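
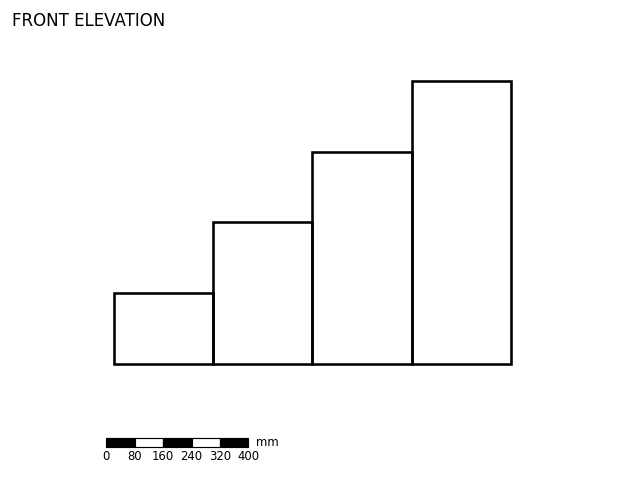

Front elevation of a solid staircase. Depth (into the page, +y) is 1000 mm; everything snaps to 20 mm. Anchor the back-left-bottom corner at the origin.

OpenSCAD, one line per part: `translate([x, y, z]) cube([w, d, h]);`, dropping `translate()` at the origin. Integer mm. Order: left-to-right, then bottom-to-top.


cube([280, 1000, 200]);
translate([280, 0, 0]) cube([280, 1000, 400]);
translate([560, 0, 0]) cube([280, 1000, 600]);
translate([840, 0, 0]) cube([280, 1000, 800]);


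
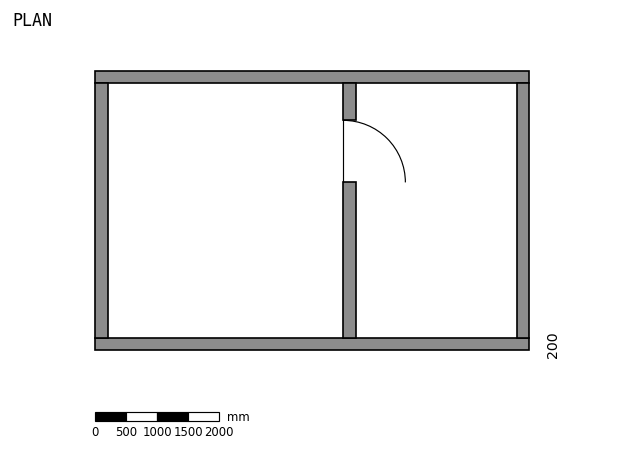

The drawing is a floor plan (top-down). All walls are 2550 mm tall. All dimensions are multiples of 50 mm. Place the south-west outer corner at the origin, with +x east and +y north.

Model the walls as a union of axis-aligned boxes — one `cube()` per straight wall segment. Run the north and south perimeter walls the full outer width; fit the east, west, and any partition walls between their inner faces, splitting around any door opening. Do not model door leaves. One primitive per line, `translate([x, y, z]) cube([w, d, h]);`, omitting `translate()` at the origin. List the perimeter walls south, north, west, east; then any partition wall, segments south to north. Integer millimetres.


cube([7000, 200, 2550]);
translate([0, 4300, 0]) cube([7000, 200, 2550]);
translate([0, 200, 0]) cube([200, 4100, 2550]);
translate([6800, 200, 0]) cube([200, 4100, 2550]);
translate([4000, 200, 0]) cube([200, 2500, 2550]);
translate([4000, 3700, 0]) cube([200, 600, 2550]);


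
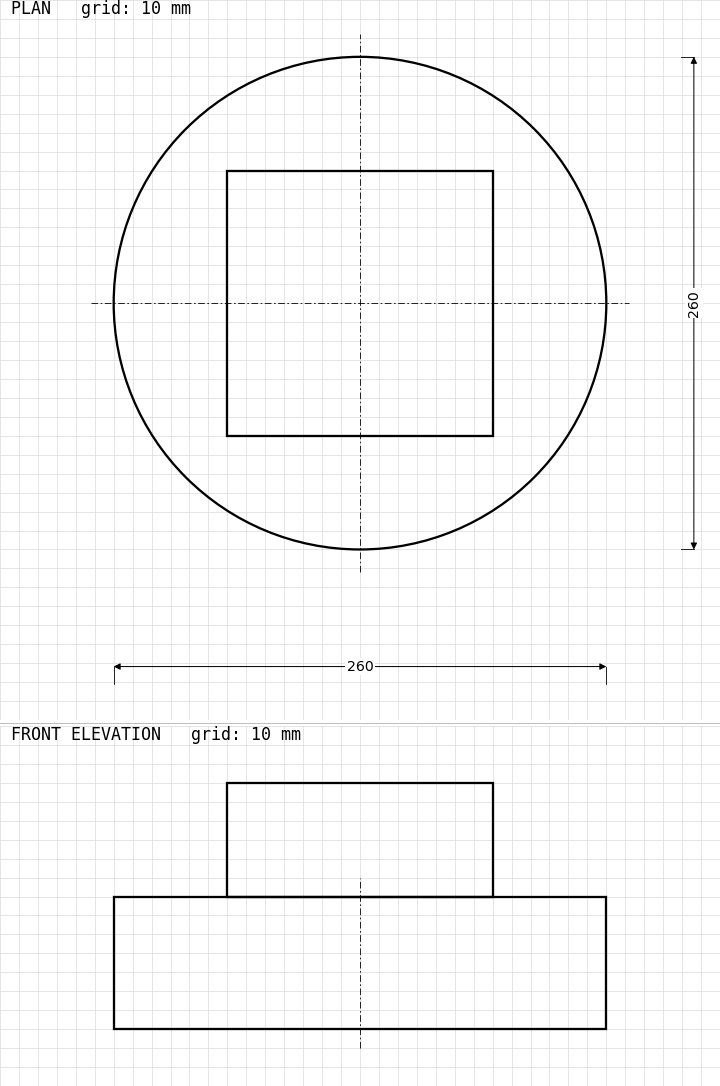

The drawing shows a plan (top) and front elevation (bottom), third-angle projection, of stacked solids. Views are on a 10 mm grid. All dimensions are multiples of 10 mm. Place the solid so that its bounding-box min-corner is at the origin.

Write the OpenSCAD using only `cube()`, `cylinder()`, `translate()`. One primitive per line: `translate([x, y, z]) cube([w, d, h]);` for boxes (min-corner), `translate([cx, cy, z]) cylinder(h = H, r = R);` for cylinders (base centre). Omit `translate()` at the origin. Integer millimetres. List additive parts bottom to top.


translate([130, 130, 0]) cylinder(h = 70, r = 130);
translate([60, 60, 70]) cube([140, 140, 60]);


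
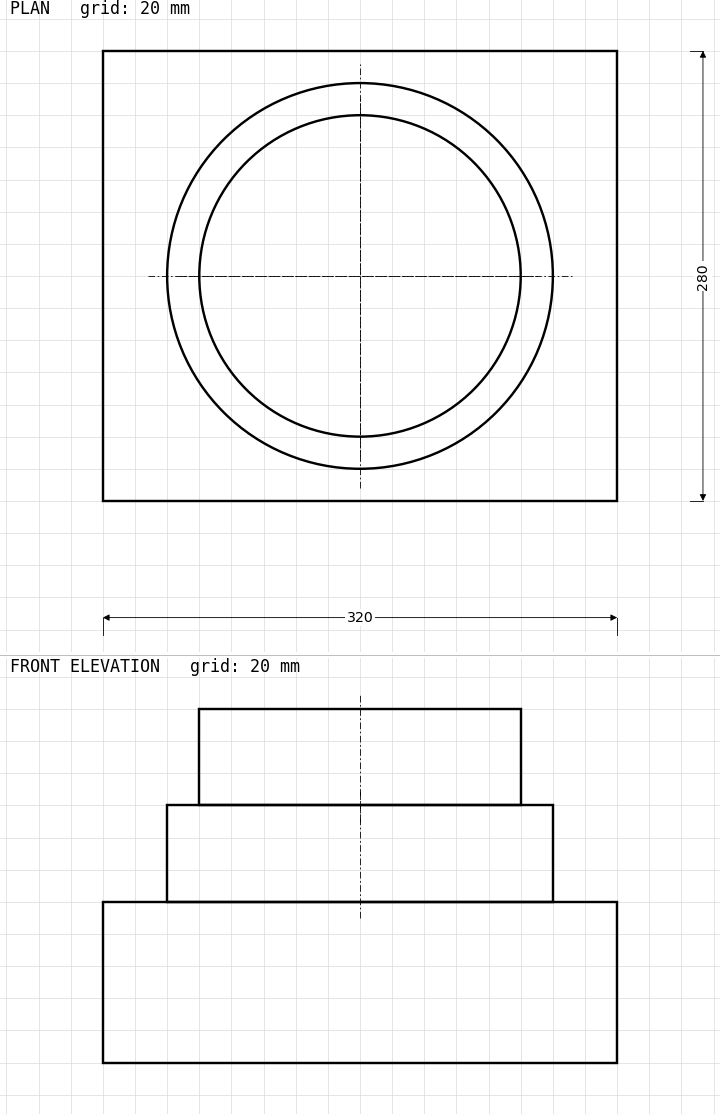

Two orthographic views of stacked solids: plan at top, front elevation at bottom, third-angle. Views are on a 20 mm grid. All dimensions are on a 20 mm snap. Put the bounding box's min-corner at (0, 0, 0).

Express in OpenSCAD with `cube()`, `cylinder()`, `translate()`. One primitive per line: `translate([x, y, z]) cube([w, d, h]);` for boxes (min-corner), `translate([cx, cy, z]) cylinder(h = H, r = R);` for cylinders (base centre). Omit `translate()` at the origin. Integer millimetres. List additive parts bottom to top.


cube([320, 280, 100]);
translate([160, 140, 100]) cylinder(h = 60, r = 120);
translate([160, 140, 160]) cylinder(h = 60, r = 100);


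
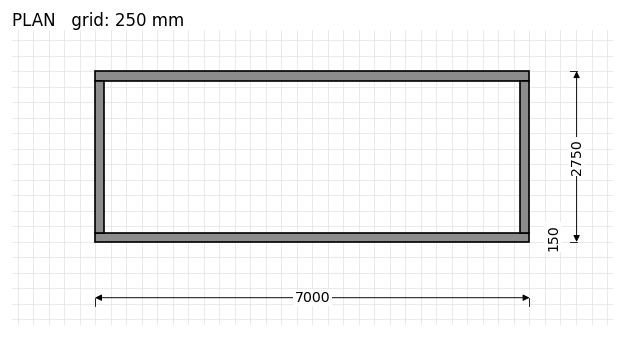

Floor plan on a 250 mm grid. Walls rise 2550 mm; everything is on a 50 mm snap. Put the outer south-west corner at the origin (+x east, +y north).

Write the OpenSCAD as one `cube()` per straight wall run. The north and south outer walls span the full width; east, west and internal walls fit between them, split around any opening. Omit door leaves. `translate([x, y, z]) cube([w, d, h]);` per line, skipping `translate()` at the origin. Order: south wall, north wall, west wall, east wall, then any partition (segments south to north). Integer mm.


cube([7000, 150, 2550]);
translate([0, 2600, 0]) cube([7000, 150, 2550]);
translate([0, 150, 0]) cube([150, 2450, 2550]);
translate([6850, 150, 0]) cube([150, 2450, 2550]);


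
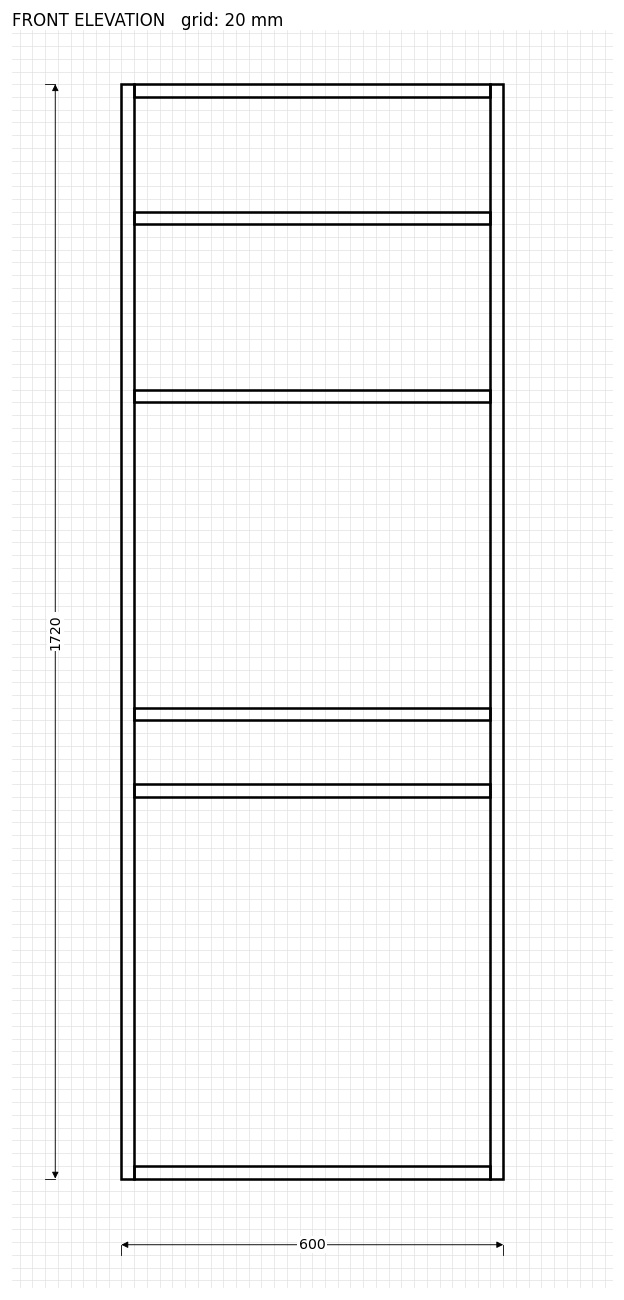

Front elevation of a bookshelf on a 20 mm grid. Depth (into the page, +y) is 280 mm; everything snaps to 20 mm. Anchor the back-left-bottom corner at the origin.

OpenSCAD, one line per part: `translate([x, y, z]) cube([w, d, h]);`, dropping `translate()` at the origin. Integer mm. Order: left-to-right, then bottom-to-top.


cube([20, 280, 1720]);
translate([20, 0, 0]) cube([560, 280, 20]);
translate([20, 0, 600]) cube([560, 280, 20]);
translate([20, 0, 720]) cube([560, 280, 20]);
translate([20, 0, 1220]) cube([560, 280, 20]);
translate([20, 0, 1500]) cube([560, 280, 20]);
translate([20, 0, 1700]) cube([560, 280, 20]);
translate([580, 0, 0]) cube([20, 280, 1720]);


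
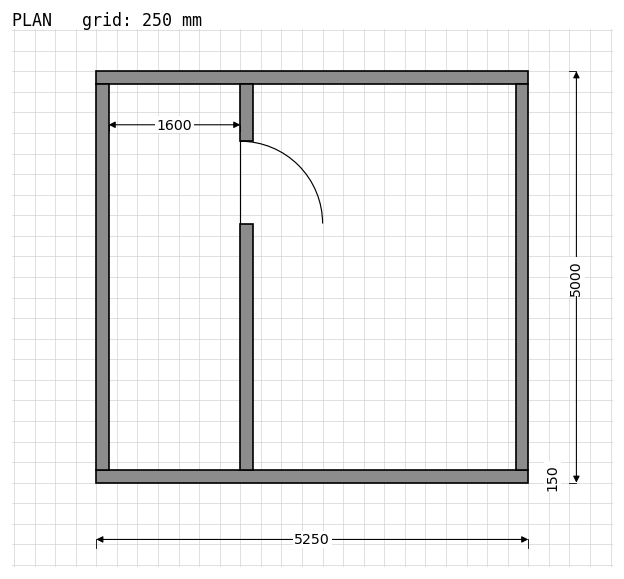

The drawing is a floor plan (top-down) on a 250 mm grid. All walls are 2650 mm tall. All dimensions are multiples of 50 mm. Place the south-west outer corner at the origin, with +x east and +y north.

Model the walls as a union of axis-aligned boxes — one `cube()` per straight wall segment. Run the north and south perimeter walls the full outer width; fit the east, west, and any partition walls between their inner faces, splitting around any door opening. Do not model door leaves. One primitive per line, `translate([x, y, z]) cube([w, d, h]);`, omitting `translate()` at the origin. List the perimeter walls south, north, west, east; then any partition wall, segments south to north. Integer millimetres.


cube([5250, 150, 2650]);
translate([0, 4850, 0]) cube([5250, 150, 2650]);
translate([0, 150, 0]) cube([150, 4700, 2650]);
translate([5100, 150, 0]) cube([150, 4700, 2650]);
translate([1750, 150, 0]) cube([150, 3000, 2650]);
translate([1750, 4150, 0]) cube([150, 700, 2650]);


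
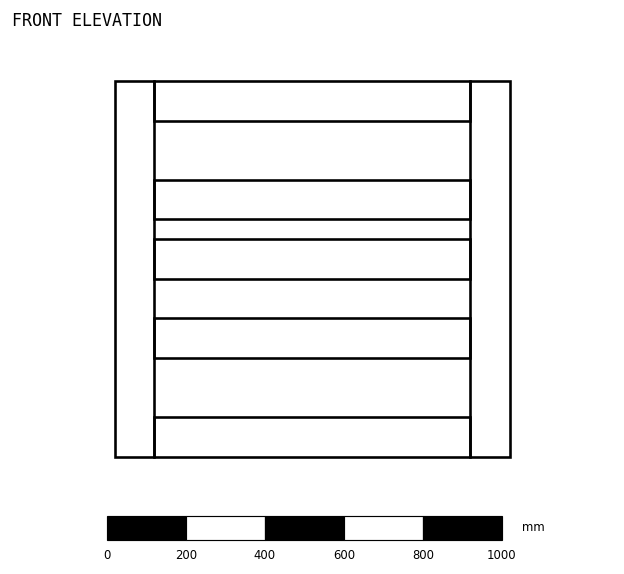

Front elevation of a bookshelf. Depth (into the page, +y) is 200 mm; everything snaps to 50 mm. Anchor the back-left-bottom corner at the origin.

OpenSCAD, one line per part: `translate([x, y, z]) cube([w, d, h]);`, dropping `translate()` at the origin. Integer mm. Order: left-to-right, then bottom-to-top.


cube([100, 200, 950]);
translate([100, 0, 0]) cube([800, 200, 100]);
translate([100, 0, 250]) cube([800, 200, 100]);
translate([100, 0, 450]) cube([800, 200, 100]);
translate([100, 0, 600]) cube([800, 200, 100]);
translate([100, 0, 850]) cube([800, 200, 100]);
translate([900, 0, 0]) cube([100, 200, 950]);


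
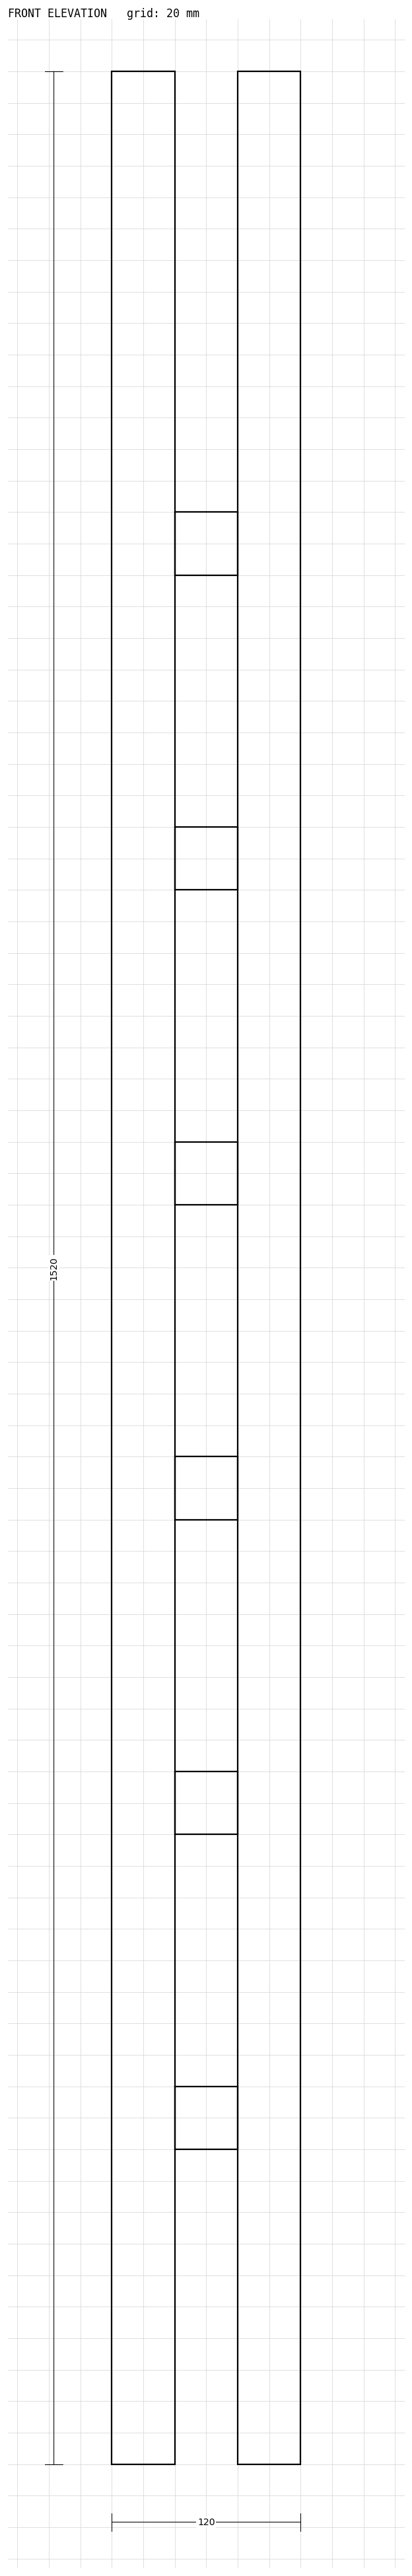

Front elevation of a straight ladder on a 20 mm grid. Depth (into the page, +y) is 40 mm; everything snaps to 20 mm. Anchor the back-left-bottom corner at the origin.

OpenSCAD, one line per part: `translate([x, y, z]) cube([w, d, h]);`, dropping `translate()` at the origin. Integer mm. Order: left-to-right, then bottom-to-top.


cube([40, 40, 1520]);
translate([40, 0, 200]) cube([40, 40, 40]);
translate([40, 0, 400]) cube([40, 40, 40]);
translate([40, 0, 600]) cube([40, 40, 40]);
translate([40, 0, 800]) cube([40, 40, 40]);
translate([40, 0, 1000]) cube([40, 40, 40]);
translate([40, 0, 1200]) cube([40, 40, 40]);
translate([80, 0, 0]) cube([40, 40, 1520]);


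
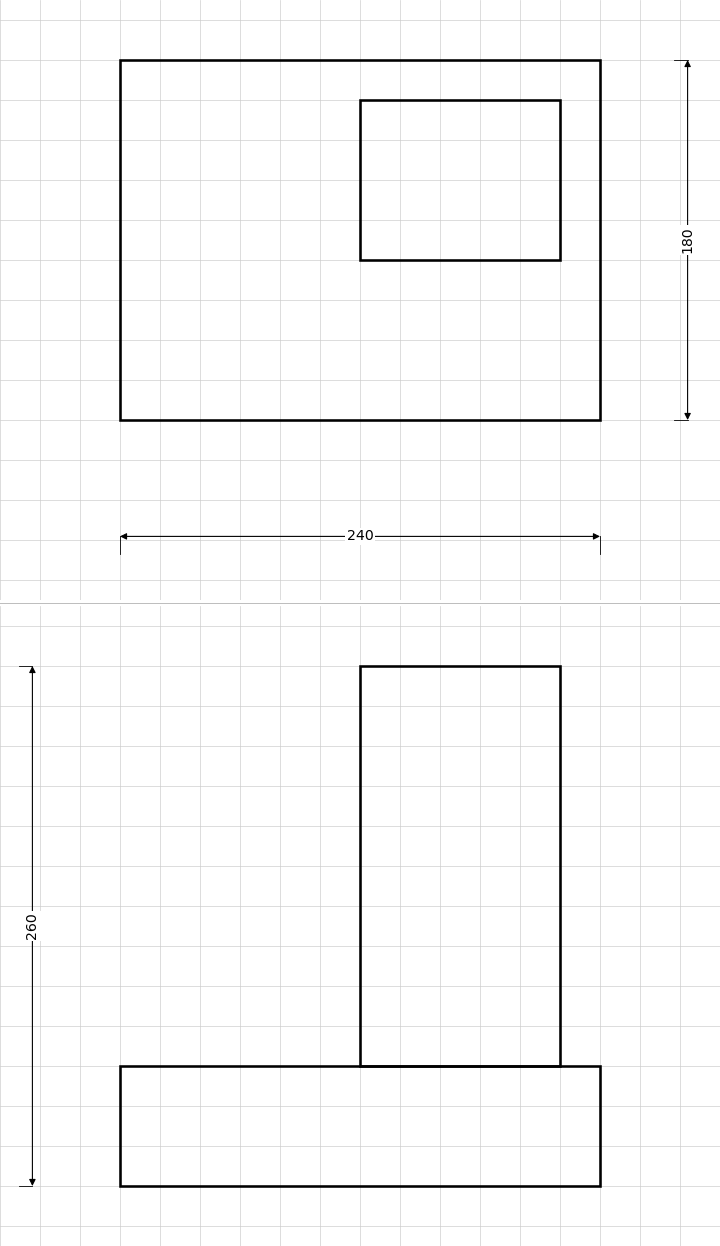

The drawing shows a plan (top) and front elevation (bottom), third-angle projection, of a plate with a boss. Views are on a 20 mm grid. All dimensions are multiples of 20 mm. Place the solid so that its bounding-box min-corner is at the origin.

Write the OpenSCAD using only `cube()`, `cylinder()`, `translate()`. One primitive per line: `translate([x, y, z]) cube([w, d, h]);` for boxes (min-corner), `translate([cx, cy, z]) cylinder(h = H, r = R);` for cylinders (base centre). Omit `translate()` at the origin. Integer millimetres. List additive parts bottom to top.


cube([240, 180, 60]);
translate([120, 80, 60]) cube([100, 80, 200]);


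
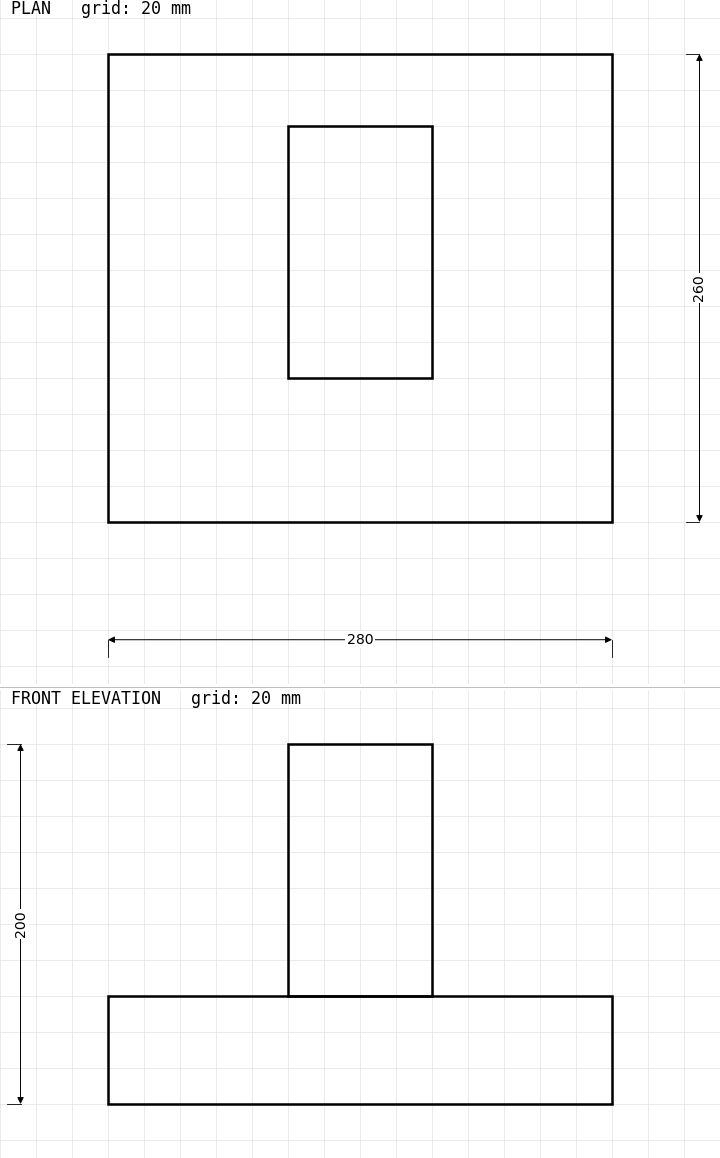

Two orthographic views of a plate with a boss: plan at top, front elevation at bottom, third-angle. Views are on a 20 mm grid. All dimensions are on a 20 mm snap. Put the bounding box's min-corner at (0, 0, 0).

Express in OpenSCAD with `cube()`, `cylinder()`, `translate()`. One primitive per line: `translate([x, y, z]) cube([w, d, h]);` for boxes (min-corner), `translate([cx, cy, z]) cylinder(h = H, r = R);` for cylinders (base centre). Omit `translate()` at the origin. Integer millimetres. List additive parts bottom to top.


cube([280, 260, 60]);
translate([100, 80, 60]) cube([80, 140, 140]);


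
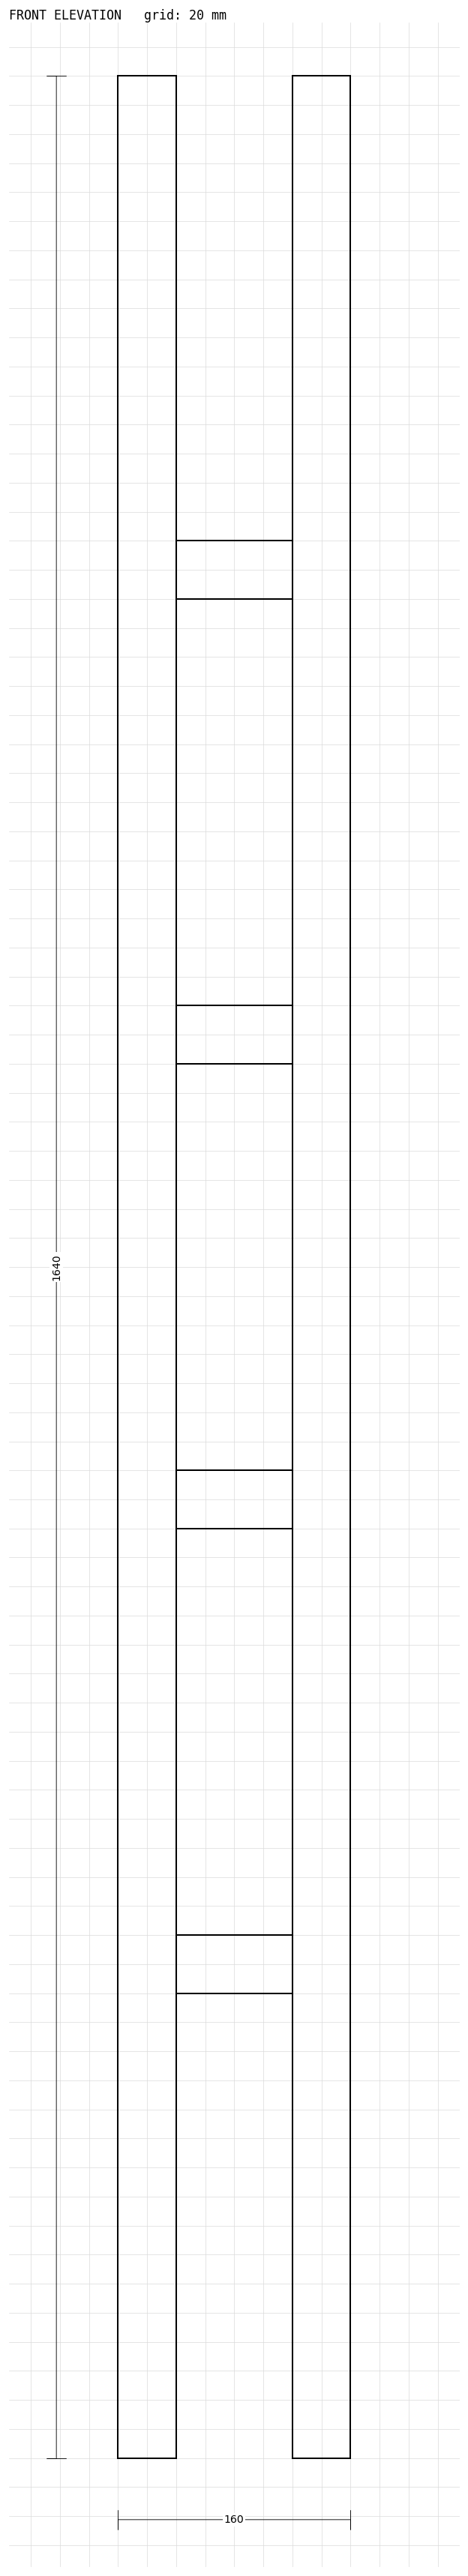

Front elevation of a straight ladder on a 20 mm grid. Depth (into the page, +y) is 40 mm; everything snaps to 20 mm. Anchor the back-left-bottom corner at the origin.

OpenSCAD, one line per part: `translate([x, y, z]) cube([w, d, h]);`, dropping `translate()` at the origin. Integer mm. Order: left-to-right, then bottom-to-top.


cube([40, 40, 1640]);
translate([40, 0, 320]) cube([80, 40, 40]);
translate([40, 0, 640]) cube([80, 40, 40]);
translate([40, 0, 960]) cube([80, 40, 40]);
translate([40, 0, 1280]) cube([80, 40, 40]);
translate([120, 0, 0]) cube([40, 40, 1640]);


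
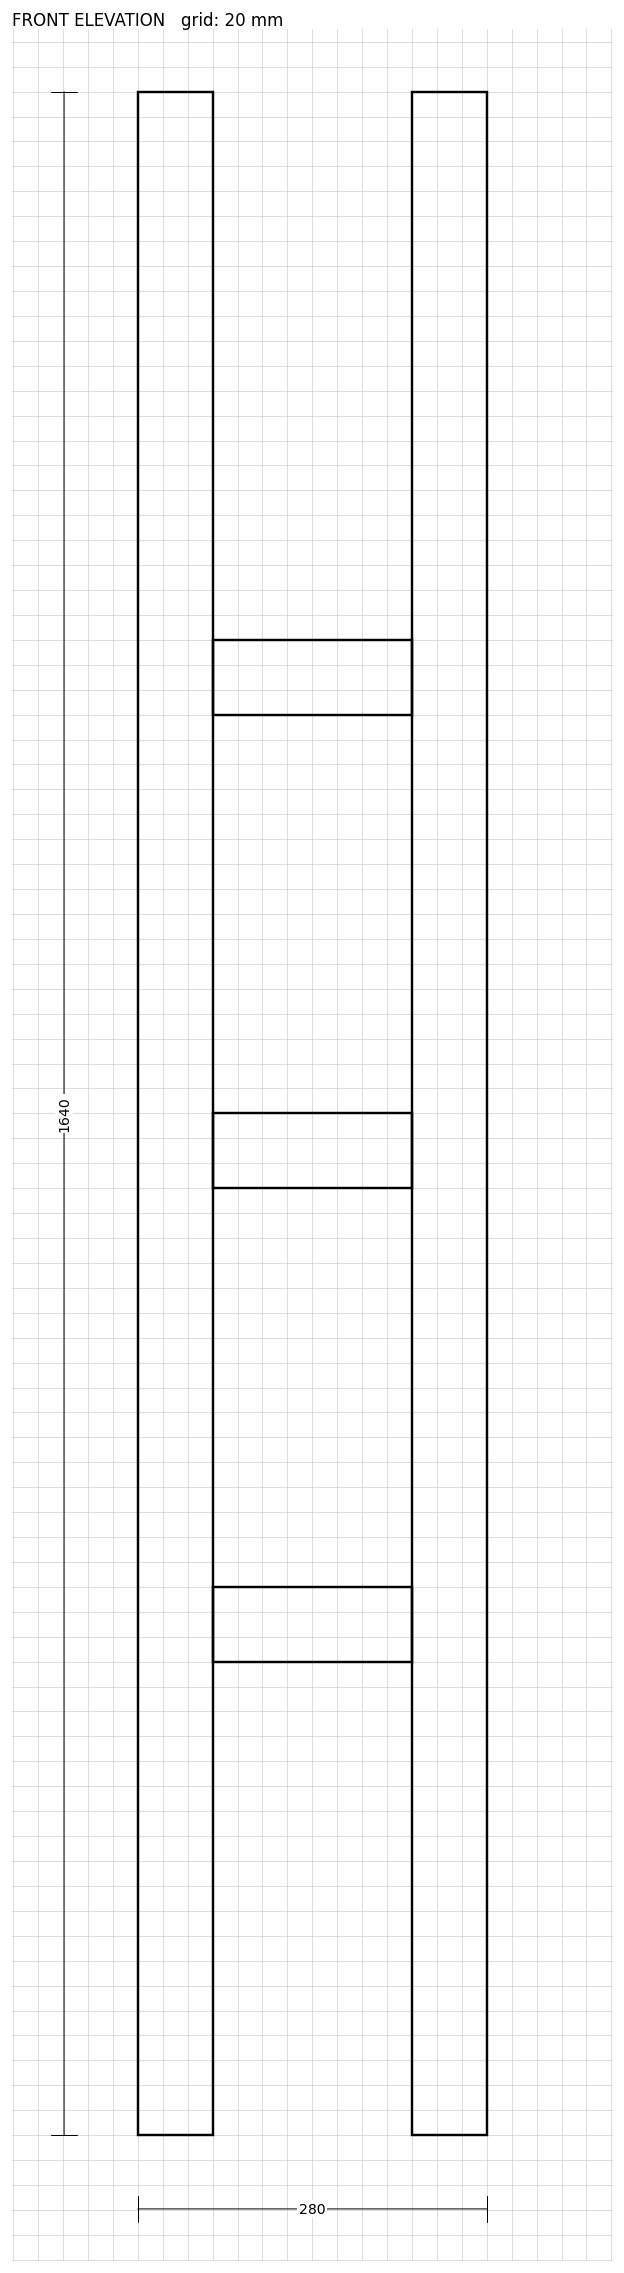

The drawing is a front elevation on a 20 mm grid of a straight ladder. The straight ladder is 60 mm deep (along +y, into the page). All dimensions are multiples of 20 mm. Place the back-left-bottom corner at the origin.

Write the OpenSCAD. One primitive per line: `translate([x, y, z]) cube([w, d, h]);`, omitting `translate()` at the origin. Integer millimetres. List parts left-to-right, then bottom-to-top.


cube([60, 60, 1640]);
translate([60, 0, 380]) cube([160, 60, 60]);
translate([60, 0, 760]) cube([160, 60, 60]);
translate([60, 0, 1140]) cube([160, 60, 60]);
translate([220, 0, 0]) cube([60, 60, 1640]);


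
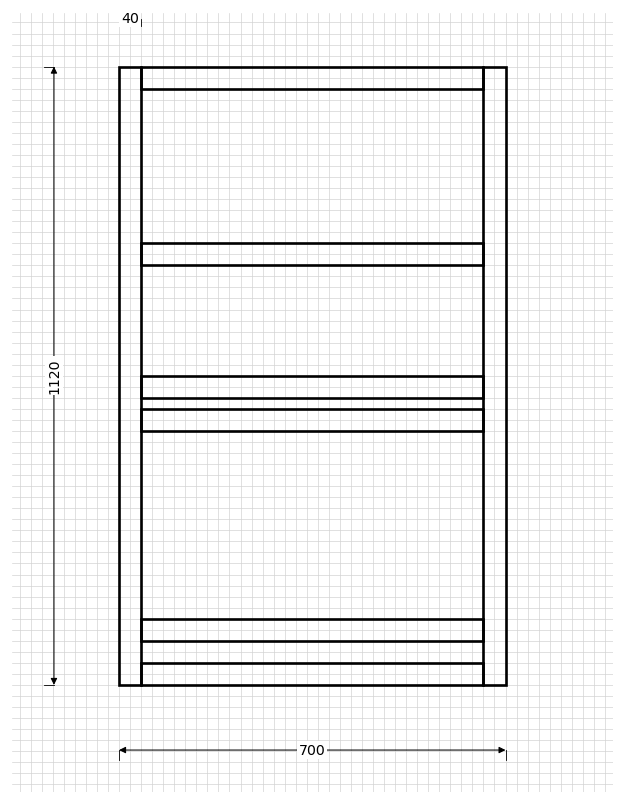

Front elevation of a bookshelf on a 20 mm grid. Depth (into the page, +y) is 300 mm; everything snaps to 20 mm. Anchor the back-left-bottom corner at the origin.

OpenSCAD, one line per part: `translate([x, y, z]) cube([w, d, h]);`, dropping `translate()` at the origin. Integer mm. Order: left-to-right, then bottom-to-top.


cube([40, 300, 1120]);
translate([40, 0, 0]) cube([620, 300, 40]);
translate([40, 0, 80]) cube([620, 300, 40]);
translate([40, 0, 460]) cube([620, 300, 40]);
translate([40, 0, 520]) cube([620, 300, 40]);
translate([40, 0, 760]) cube([620, 300, 40]);
translate([40, 0, 1080]) cube([620, 300, 40]);
translate([660, 0, 0]) cube([40, 300, 1120]);


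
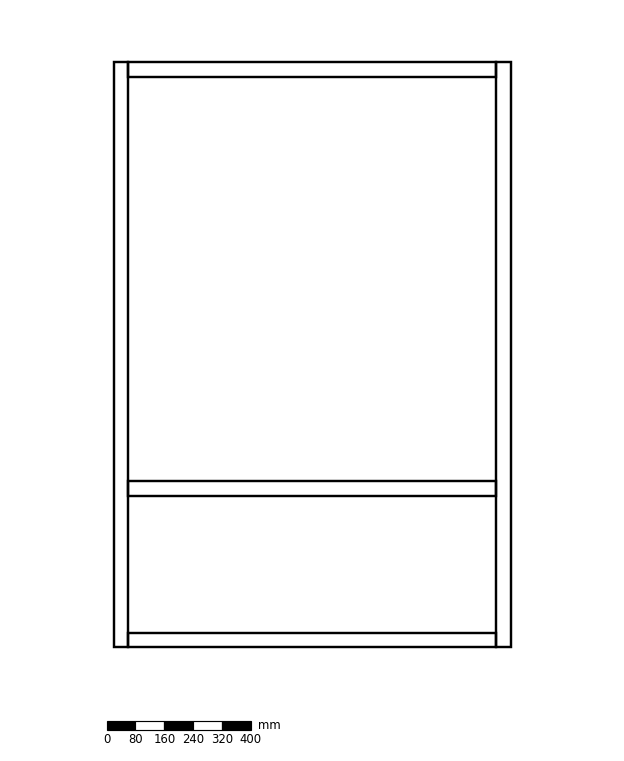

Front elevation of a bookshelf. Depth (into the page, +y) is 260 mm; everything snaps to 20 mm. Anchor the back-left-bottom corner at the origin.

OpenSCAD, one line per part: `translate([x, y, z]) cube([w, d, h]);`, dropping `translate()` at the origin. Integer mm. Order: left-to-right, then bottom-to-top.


cube([40, 260, 1620]);
translate([40, 0, 0]) cube([1020, 260, 40]);
translate([40, 0, 420]) cube([1020, 260, 40]);
translate([40, 0, 1580]) cube([1020, 260, 40]);
translate([1060, 0, 0]) cube([40, 260, 1620]);


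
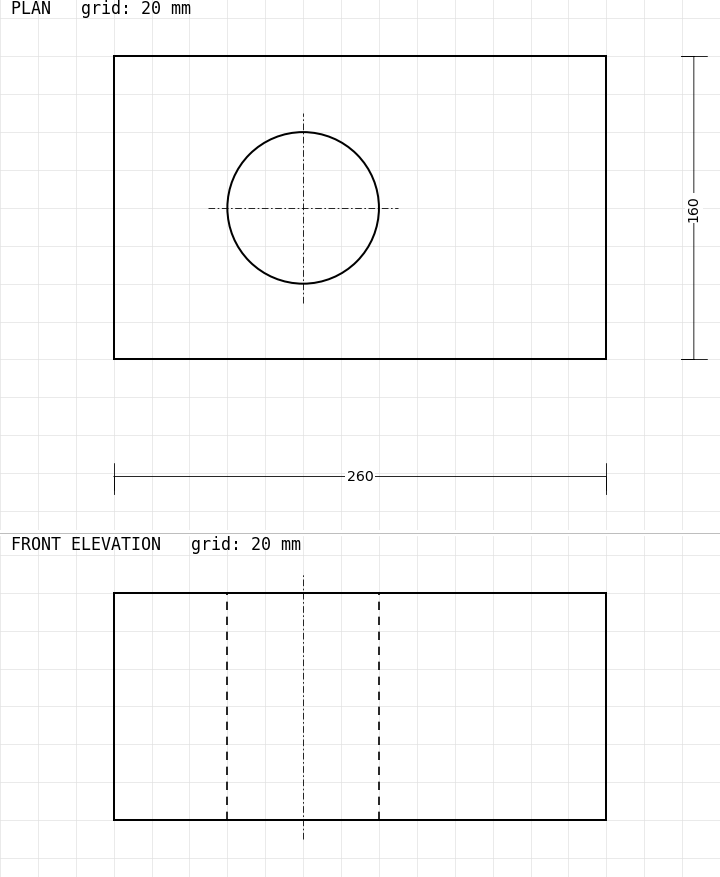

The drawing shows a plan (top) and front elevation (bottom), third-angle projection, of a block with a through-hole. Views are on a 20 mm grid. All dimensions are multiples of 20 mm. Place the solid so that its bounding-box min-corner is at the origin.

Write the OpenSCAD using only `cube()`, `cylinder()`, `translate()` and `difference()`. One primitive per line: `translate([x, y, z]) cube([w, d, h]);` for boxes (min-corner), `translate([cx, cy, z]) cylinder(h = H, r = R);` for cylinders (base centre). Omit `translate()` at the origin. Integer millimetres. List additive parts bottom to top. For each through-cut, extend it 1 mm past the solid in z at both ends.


difference() {
  cube([260, 160, 120]);
  translate([100, 80, -1]) cylinder(h = 122, r = 40);
}


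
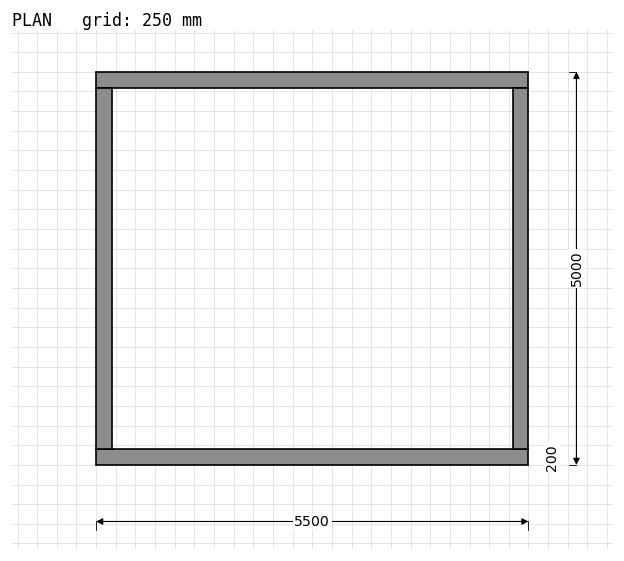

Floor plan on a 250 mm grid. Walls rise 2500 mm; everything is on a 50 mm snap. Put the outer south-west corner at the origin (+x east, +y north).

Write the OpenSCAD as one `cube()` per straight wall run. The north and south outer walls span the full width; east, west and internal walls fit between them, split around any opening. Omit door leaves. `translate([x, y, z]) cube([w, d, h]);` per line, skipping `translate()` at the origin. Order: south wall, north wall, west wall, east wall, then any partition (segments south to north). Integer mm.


cube([5500, 200, 2500]);
translate([0, 4800, 0]) cube([5500, 200, 2500]);
translate([0, 200, 0]) cube([200, 4600, 2500]);
translate([5300, 200, 0]) cube([200, 4600, 2500]);


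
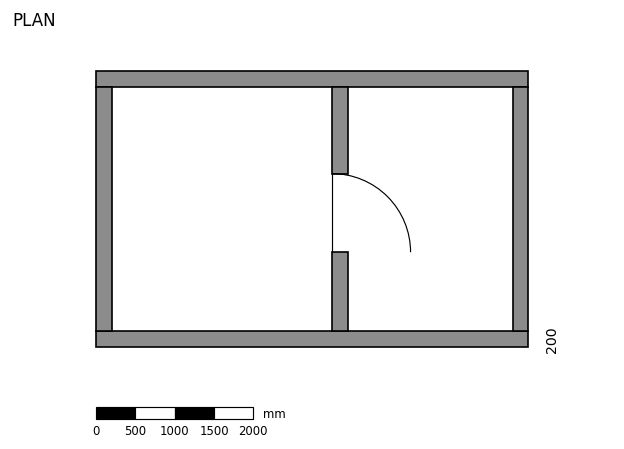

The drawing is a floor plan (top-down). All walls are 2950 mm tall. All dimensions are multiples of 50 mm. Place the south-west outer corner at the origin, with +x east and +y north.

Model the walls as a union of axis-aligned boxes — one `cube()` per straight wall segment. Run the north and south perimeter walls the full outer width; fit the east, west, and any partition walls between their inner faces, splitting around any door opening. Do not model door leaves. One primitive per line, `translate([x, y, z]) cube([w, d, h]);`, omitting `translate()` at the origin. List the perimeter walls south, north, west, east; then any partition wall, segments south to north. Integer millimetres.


cube([5500, 200, 2950]);
translate([0, 3300, 0]) cube([5500, 200, 2950]);
translate([0, 200, 0]) cube([200, 3100, 2950]);
translate([5300, 200, 0]) cube([200, 3100, 2950]);
translate([3000, 200, 0]) cube([200, 1000, 2950]);
translate([3000, 2200, 0]) cube([200, 1100, 2950]);


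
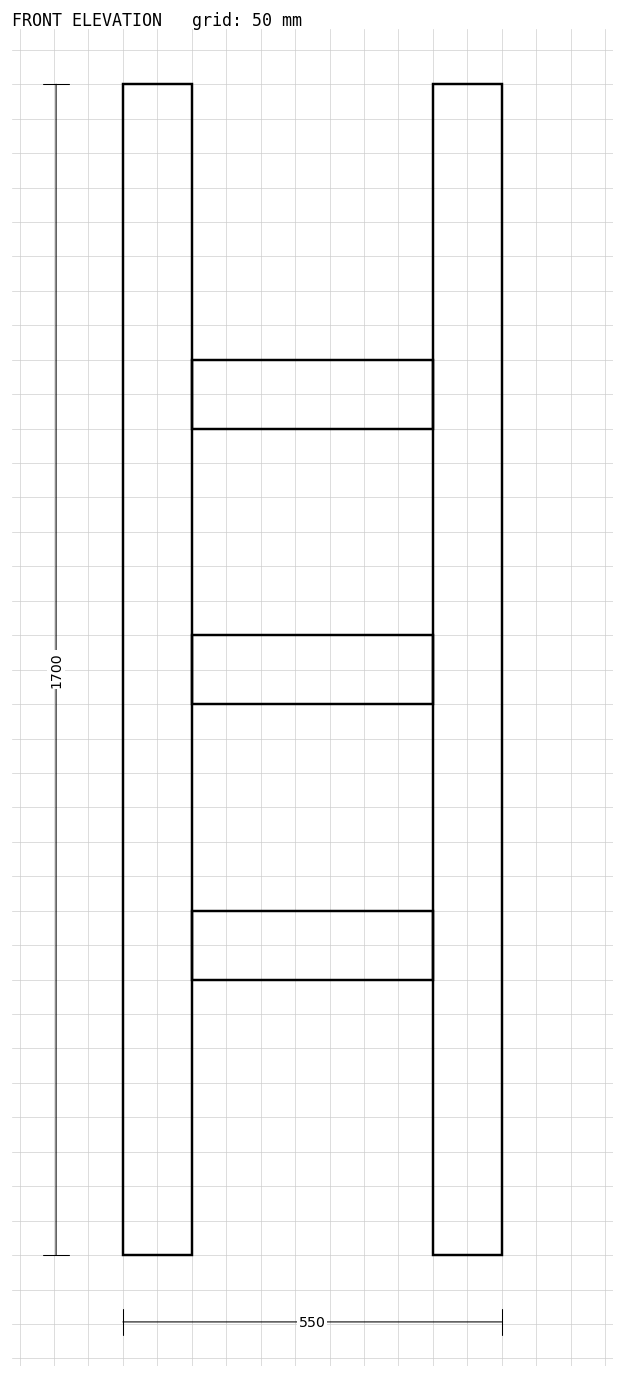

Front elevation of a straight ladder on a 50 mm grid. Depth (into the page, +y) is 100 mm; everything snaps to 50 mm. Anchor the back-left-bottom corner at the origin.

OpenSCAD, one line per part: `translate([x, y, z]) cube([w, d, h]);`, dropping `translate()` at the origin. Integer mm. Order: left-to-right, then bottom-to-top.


cube([100, 100, 1700]);
translate([100, 0, 400]) cube([350, 100, 100]);
translate([100, 0, 800]) cube([350, 100, 100]);
translate([100, 0, 1200]) cube([350, 100, 100]);
translate([450, 0, 0]) cube([100, 100, 1700]);


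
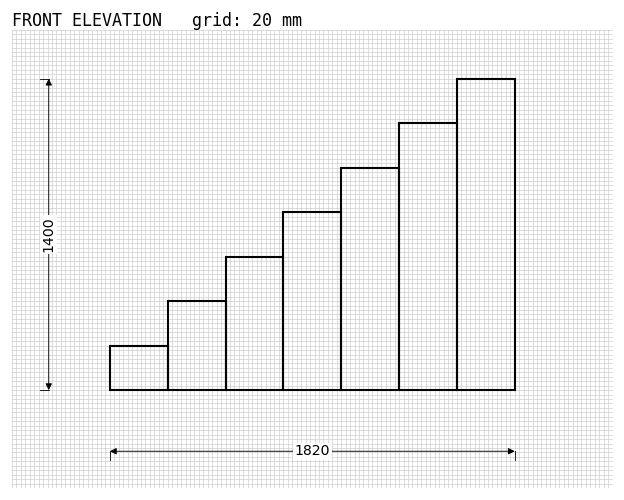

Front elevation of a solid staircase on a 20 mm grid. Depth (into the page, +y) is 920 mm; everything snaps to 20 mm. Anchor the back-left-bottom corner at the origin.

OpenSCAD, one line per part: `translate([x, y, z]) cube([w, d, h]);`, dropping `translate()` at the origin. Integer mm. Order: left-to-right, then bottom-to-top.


cube([260, 920, 200]);
translate([260, 0, 0]) cube([260, 920, 400]);
translate([520, 0, 0]) cube([260, 920, 600]);
translate([780, 0, 0]) cube([260, 920, 800]);
translate([1040, 0, 0]) cube([260, 920, 1000]);
translate([1300, 0, 0]) cube([260, 920, 1200]);
translate([1560, 0, 0]) cube([260, 920, 1400]);


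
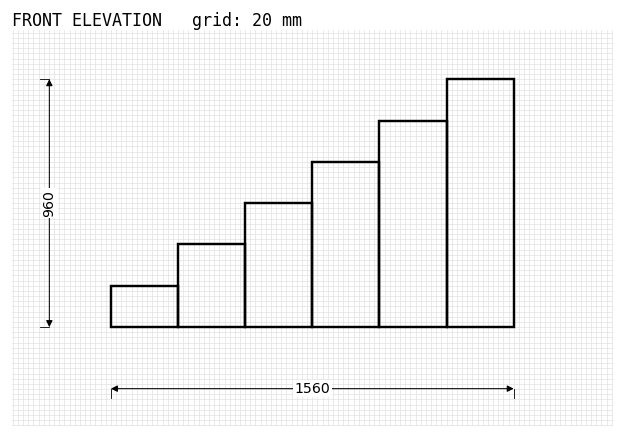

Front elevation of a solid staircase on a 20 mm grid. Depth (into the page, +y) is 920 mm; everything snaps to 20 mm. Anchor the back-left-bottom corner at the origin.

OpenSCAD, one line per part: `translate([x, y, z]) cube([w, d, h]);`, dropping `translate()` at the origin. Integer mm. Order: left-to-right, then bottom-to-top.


cube([260, 920, 160]);
translate([260, 0, 0]) cube([260, 920, 320]);
translate([520, 0, 0]) cube([260, 920, 480]);
translate([780, 0, 0]) cube([260, 920, 640]);
translate([1040, 0, 0]) cube([260, 920, 800]);
translate([1300, 0, 0]) cube([260, 920, 960]);


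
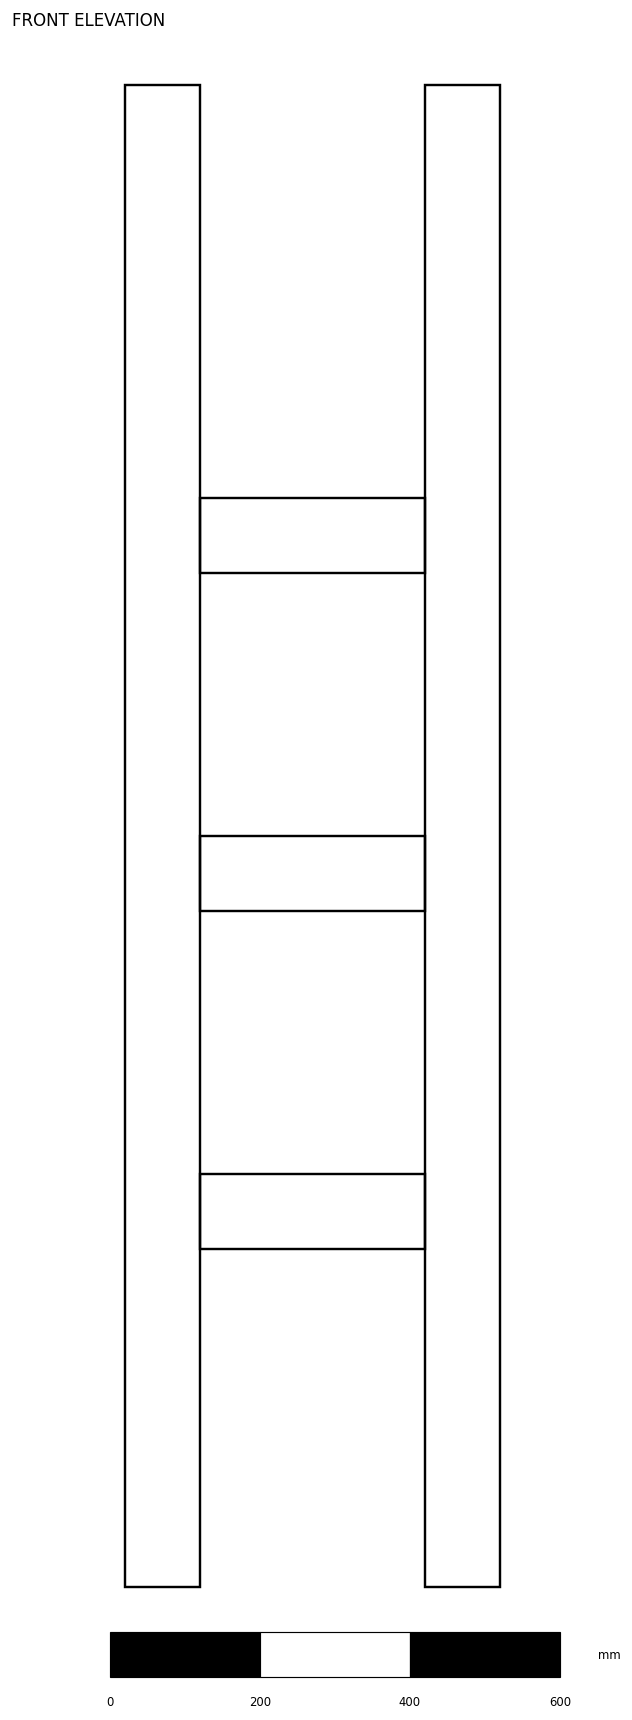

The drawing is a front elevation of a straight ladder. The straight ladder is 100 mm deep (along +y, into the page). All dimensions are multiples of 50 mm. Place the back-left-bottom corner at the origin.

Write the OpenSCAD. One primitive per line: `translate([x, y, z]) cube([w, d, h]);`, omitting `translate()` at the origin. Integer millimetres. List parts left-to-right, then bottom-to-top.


cube([100, 100, 2000]);
translate([100, 0, 450]) cube([300, 100, 100]);
translate([100, 0, 900]) cube([300, 100, 100]);
translate([100, 0, 1350]) cube([300, 100, 100]);
translate([400, 0, 0]) cube([100, 100, 2000]);


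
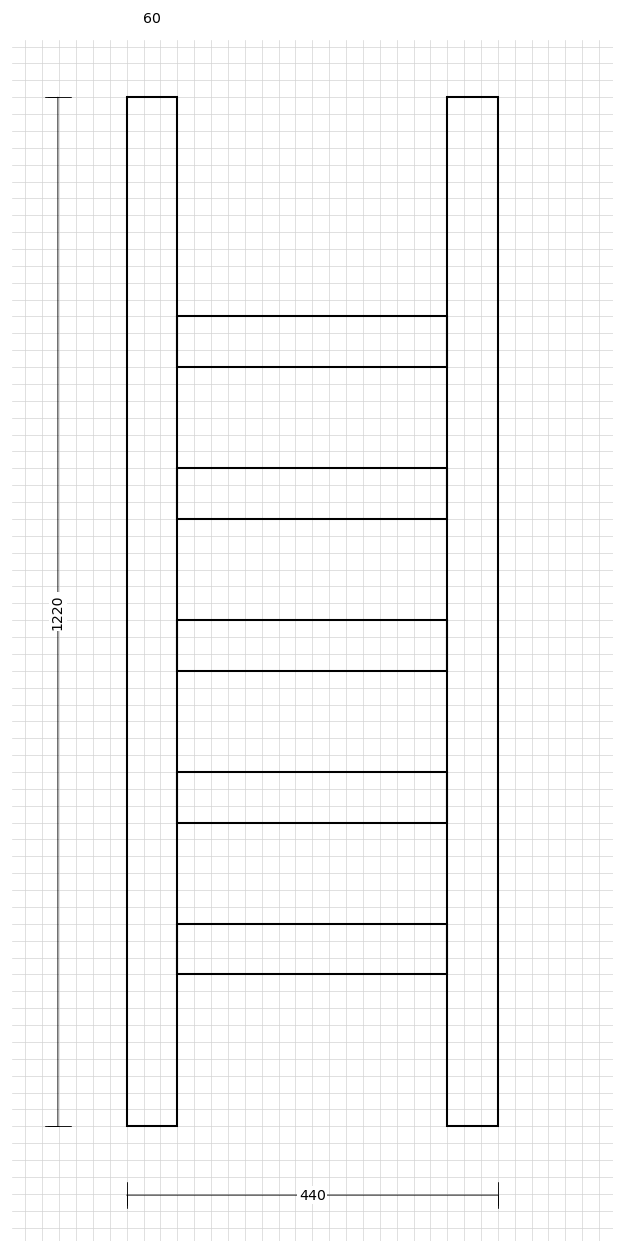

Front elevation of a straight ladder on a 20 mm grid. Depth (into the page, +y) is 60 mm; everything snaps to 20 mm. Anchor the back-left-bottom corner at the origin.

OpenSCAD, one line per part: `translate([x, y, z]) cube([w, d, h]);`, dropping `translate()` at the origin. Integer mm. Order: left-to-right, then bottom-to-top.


cube([60, 60, 1220]);
translate([60, 0, 180]) cube([320, 60, 60]);
translate([60, 0, 360]) cube([320, 60, 60]);
translate([60, 0, 540]) cube([320, 60, 60]);
translate([60, 0, 720]) cube([320, 60, 60]);
translate([60, 0, 900]) cube([320, 60, 60]);
translate([380, 0, 0]) cube([60, 60, 1220]);


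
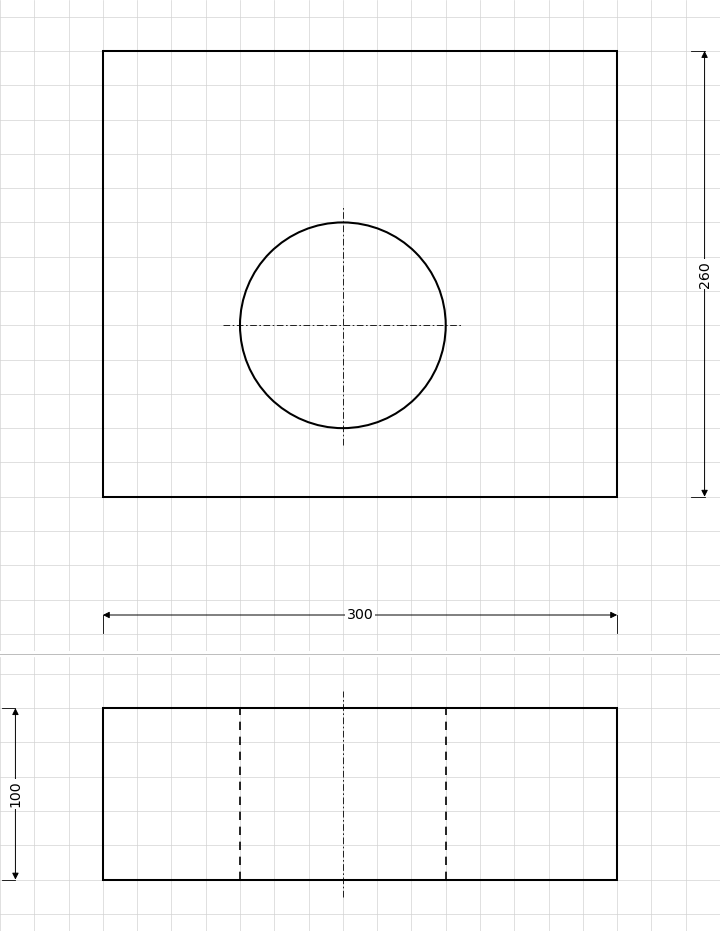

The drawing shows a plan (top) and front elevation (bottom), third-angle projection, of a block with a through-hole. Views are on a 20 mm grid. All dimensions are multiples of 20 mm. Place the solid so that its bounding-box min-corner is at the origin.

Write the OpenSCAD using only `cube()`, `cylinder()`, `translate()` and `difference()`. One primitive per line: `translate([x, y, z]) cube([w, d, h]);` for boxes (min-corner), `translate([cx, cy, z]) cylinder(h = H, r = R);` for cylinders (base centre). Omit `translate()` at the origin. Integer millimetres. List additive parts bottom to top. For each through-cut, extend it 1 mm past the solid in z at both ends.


difference() {
  cube([300, 260, 100]);
  translate([140, 100, -1]) cylinder(h = 102, r = 60);
}


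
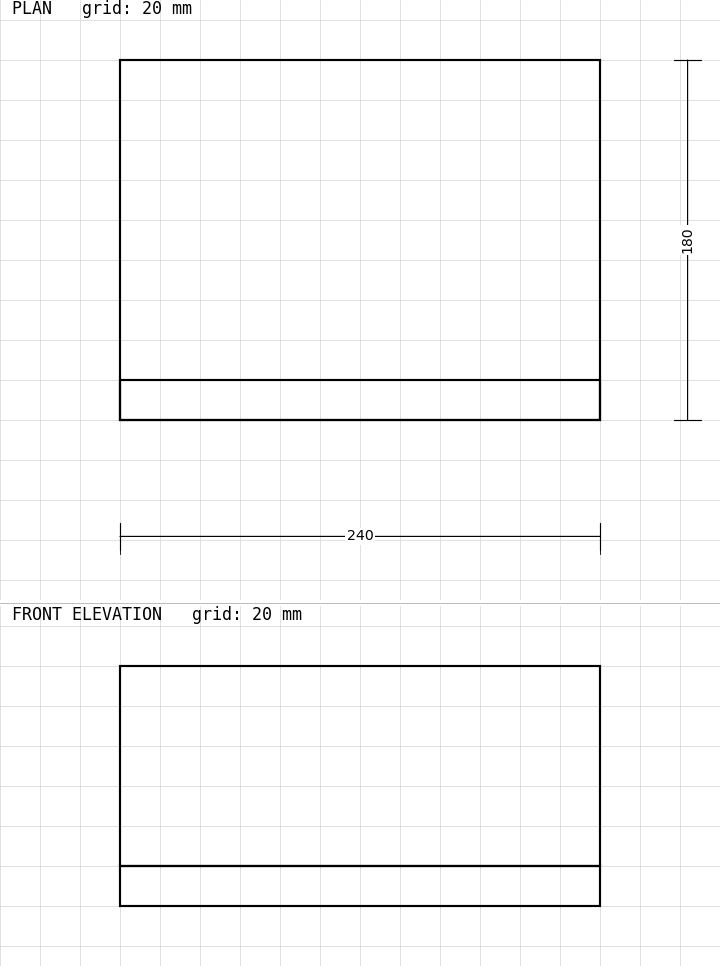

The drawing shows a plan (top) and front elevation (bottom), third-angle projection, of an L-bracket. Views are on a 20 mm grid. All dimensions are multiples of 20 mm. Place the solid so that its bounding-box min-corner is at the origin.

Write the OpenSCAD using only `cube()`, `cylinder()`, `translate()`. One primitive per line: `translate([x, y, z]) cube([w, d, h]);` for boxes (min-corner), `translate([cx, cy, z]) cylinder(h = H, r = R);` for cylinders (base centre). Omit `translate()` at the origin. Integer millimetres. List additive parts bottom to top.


cube([240, 180, 20]);
translate([0, 0, 20]) cube([240, 20, 100]);


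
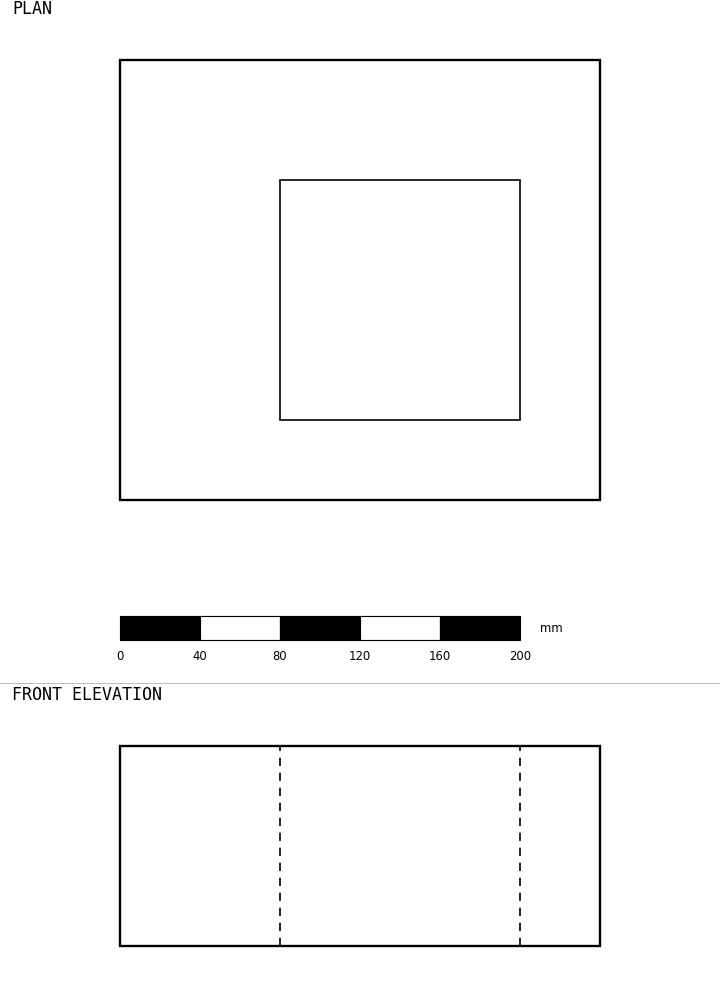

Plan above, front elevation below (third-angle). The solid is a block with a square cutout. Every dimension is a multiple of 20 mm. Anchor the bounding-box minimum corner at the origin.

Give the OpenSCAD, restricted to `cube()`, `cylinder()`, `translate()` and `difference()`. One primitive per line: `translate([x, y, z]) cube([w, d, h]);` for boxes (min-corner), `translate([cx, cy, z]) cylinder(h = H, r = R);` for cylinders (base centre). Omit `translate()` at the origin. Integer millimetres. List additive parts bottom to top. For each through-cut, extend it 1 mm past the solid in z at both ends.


difference() {
  cube([240, 220, 100]);
  translate([80, 40, -1]) cube([120, 120, 102]);
}


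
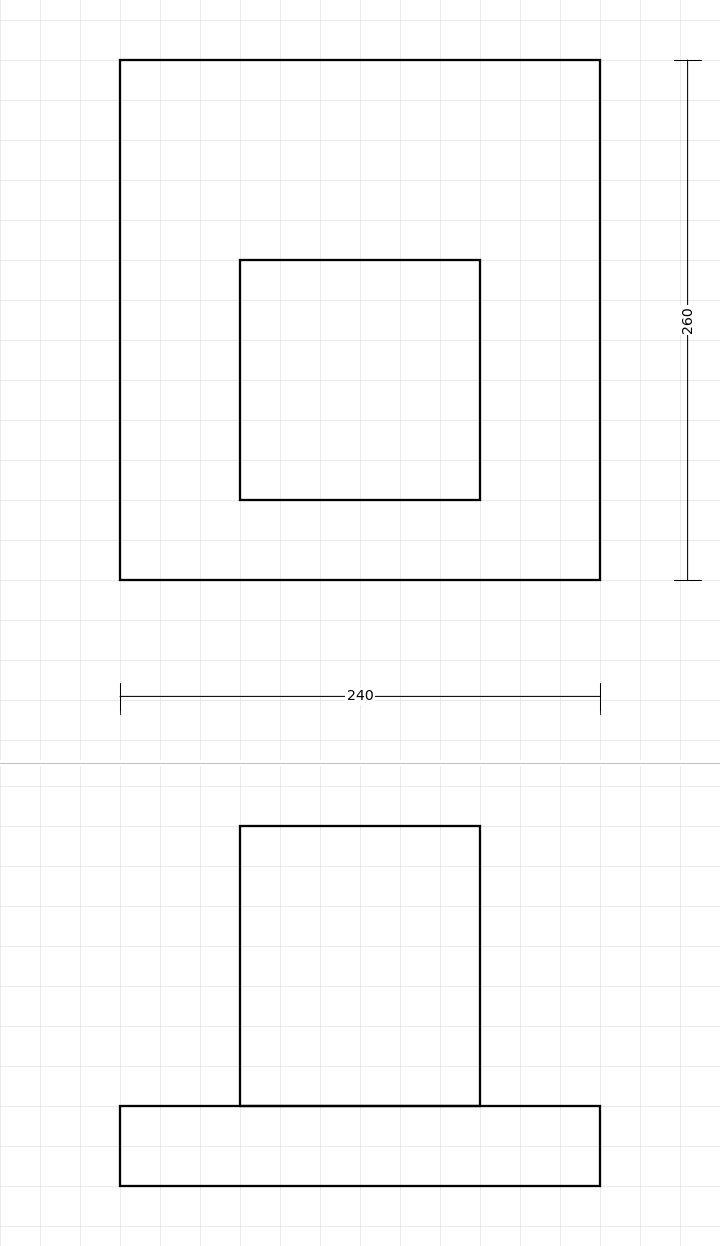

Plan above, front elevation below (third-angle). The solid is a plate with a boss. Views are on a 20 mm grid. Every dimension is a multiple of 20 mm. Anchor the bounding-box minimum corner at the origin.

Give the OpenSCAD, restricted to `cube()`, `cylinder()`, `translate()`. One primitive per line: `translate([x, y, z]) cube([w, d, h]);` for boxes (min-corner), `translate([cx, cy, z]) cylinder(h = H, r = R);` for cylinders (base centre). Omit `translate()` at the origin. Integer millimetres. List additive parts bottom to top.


cube([240, 260, 40]);
translate([60, 40, 40]) cube([120, 120, 140]);


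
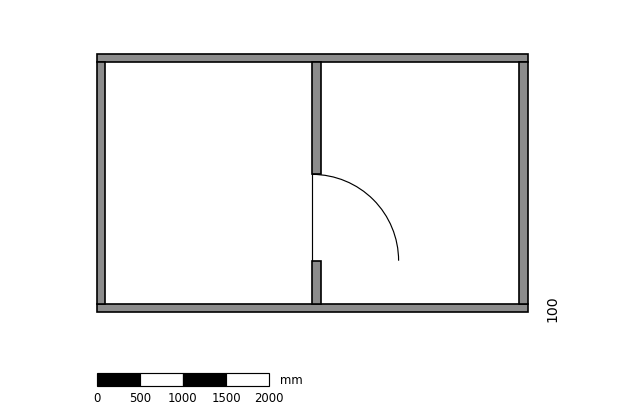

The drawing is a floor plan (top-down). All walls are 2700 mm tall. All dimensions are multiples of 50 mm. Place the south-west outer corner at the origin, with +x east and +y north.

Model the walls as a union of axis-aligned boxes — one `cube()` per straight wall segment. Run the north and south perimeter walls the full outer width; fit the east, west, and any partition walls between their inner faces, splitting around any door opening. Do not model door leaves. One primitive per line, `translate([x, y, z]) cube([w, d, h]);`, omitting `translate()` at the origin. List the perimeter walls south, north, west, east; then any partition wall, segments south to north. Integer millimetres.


cube([5000, 100, 2700]);
translate([0, 2900, 0]) cube([5000, 100, 2700]);
translate([0, 100, 0]) cube([100, 2800, 2700]);
translate([4900, 100, 0]) cube([100, 2800, 2700]);
translate([2500, 100, 0]) cube([100, 500, 2700]);
translate([2500, 1600, 0]) cube([100, 1300, 2700]);


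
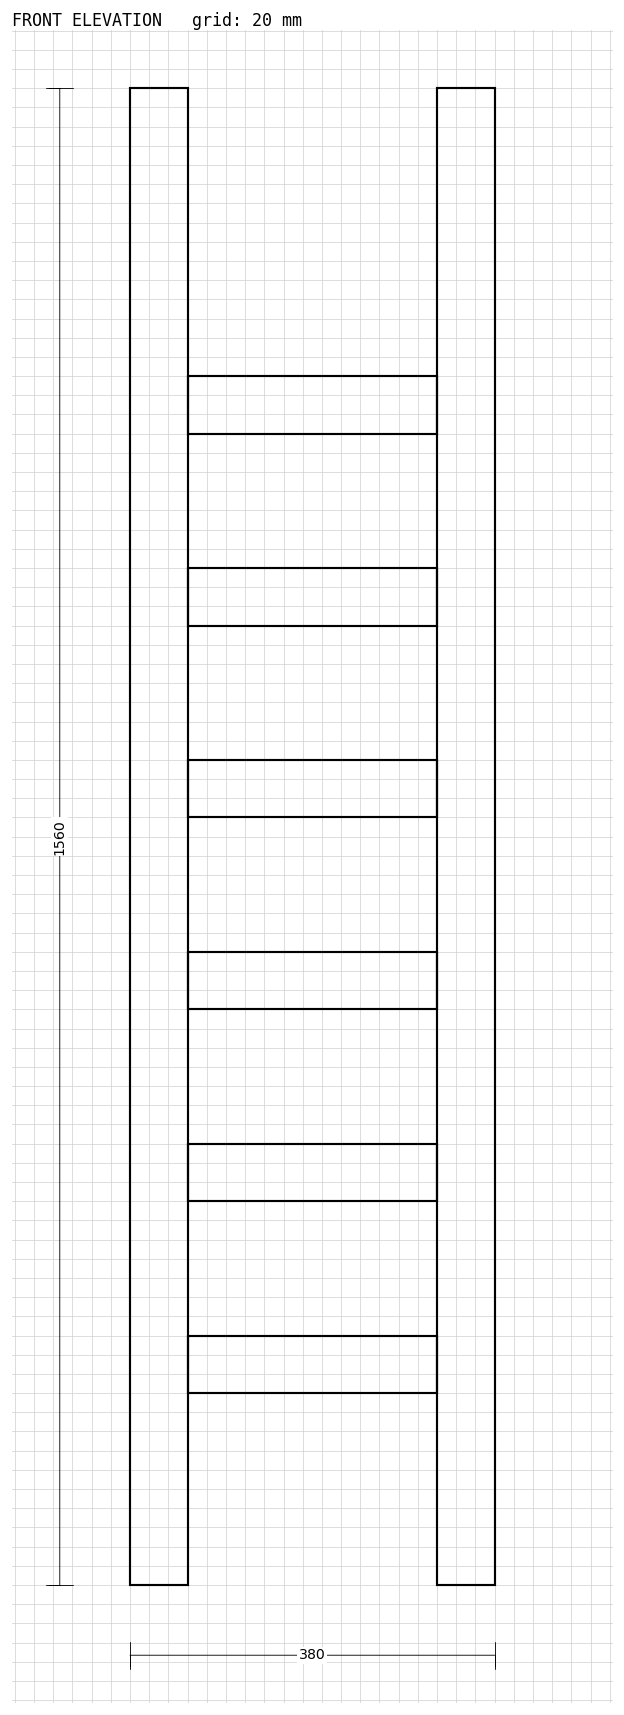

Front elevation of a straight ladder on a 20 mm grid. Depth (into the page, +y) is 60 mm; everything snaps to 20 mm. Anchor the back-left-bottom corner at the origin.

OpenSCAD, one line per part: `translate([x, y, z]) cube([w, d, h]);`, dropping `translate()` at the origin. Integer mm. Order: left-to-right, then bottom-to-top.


cube([60, 60, 1560]);
translate([60, 0, 200]) cube([260, 60, 60]);
translate([60, 0, 400]) cube([260, 60, 60]);
translate([60, 0, 600]) cube([260, 60, 60]);
translate([60, 0, 800]) cube([260, 60, 60]);
translate([60, 0, 1000]) cube([260, 60, 60]);
translate([60, 0, 1200]) cube([260, 60, 60]);
translate([320, 0, 0]) cube([60, 60, 1560]);


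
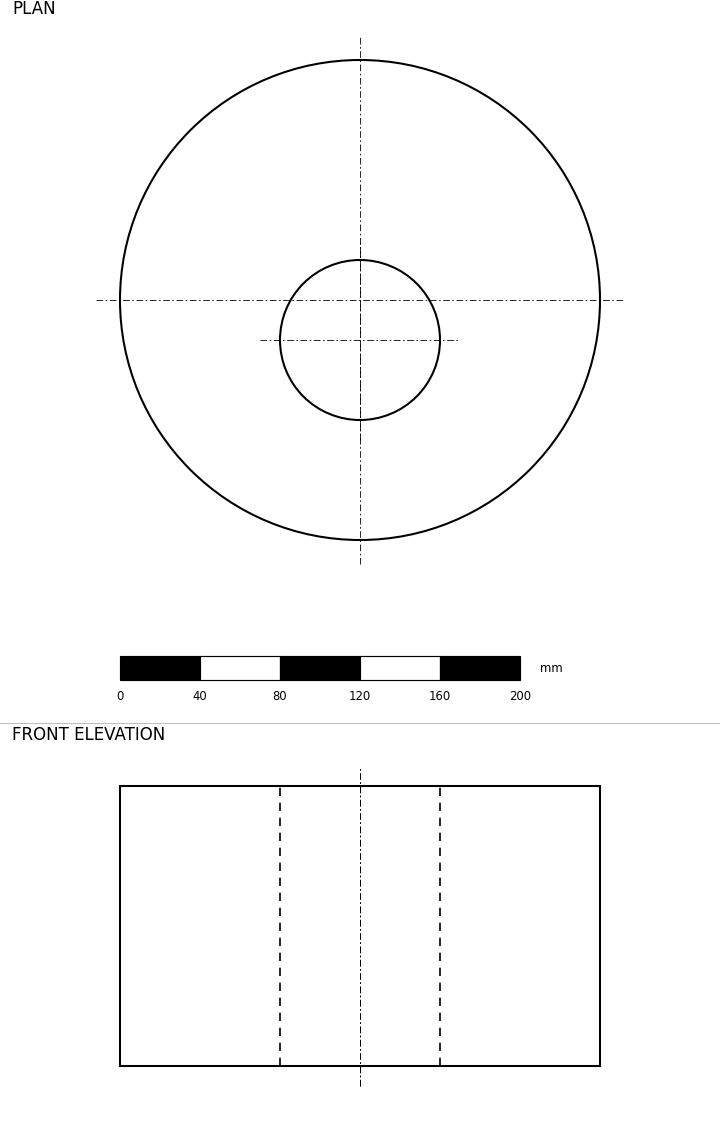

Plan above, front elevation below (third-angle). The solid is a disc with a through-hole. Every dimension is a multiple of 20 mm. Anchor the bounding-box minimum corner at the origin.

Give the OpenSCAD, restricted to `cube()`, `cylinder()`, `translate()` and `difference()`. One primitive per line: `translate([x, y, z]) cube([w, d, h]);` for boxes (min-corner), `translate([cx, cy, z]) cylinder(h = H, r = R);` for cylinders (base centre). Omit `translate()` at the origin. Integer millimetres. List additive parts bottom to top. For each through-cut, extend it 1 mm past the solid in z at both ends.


difference() {
  translate([120, 120, 0]) cylinder(h = 140, r = 120);
  translate([120, 100, -1]) cylinder(h = 142, r = 40);
}


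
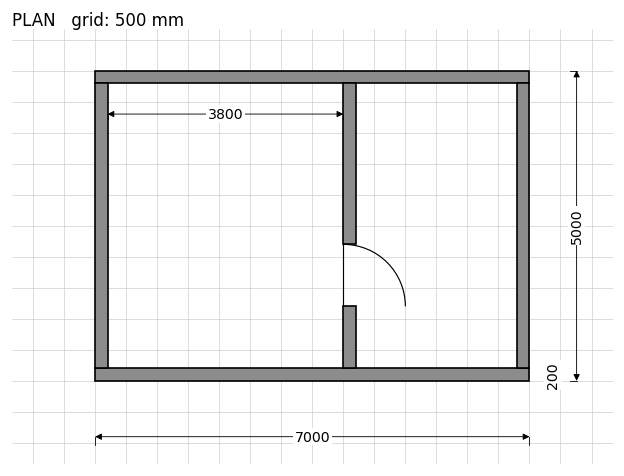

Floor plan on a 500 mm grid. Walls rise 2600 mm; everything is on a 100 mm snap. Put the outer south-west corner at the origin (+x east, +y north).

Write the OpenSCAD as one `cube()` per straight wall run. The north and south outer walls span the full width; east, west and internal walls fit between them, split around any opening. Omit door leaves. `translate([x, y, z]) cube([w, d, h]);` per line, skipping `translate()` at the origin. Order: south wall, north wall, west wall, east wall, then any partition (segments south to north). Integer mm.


cube([7000, 200, 2600]);
translate([0, 4800, 0]) cube([7000, 200, 2600]);
translate([0, 200, 0]) cube([200, 4600, 2600]);
translate([6800, 200, 0]) cube([200, 4600, 2600]);
translate([4000, 200, 0]) cube([200, 1000, 2600]);
translate([4000, 2200, 0]) cube([200, 2600, 2600]);


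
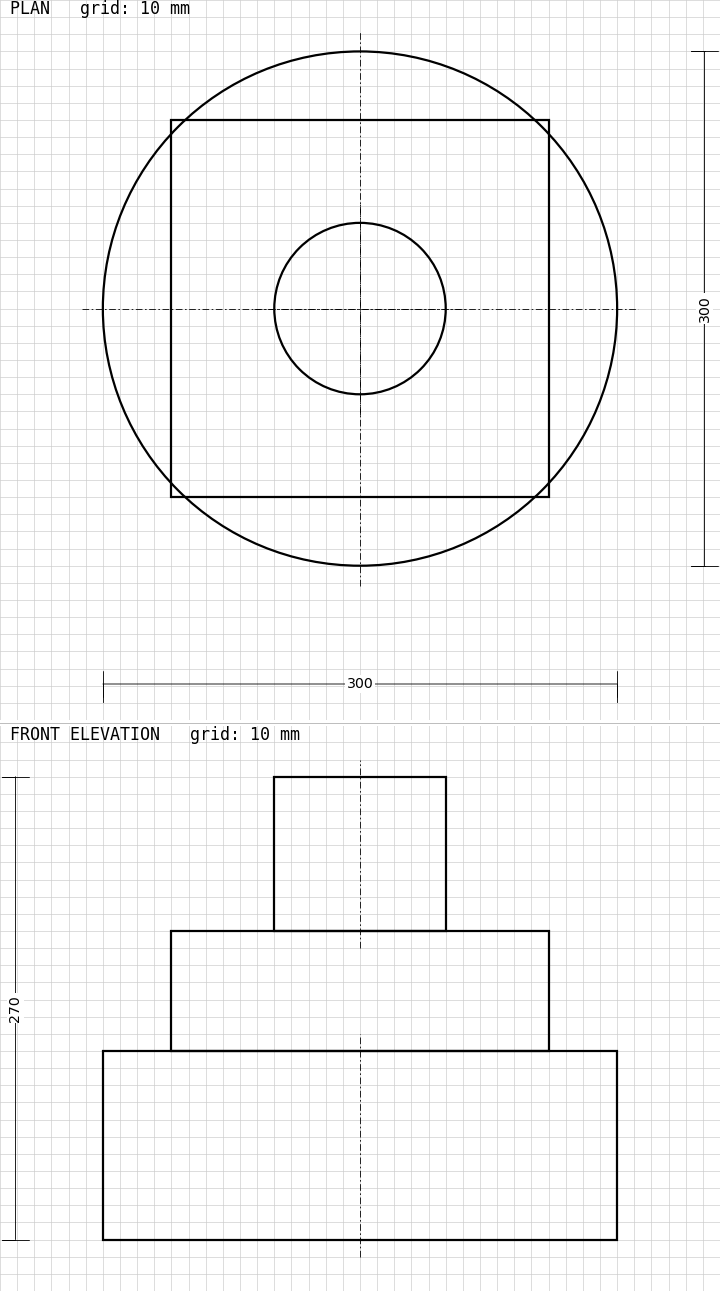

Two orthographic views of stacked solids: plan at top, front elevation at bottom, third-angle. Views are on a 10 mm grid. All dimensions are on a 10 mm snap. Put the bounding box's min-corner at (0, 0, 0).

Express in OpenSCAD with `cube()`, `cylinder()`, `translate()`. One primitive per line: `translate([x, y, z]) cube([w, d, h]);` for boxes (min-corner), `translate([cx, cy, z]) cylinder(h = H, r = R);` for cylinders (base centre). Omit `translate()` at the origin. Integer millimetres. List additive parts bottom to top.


translate([150, 150, 0]) cylinder(h = 110, r = 150);
translate([40, 40, 110]) cube([220, 220, 70]);
translate([150, 150, 180]) cylinder(h = 90, r = 50);


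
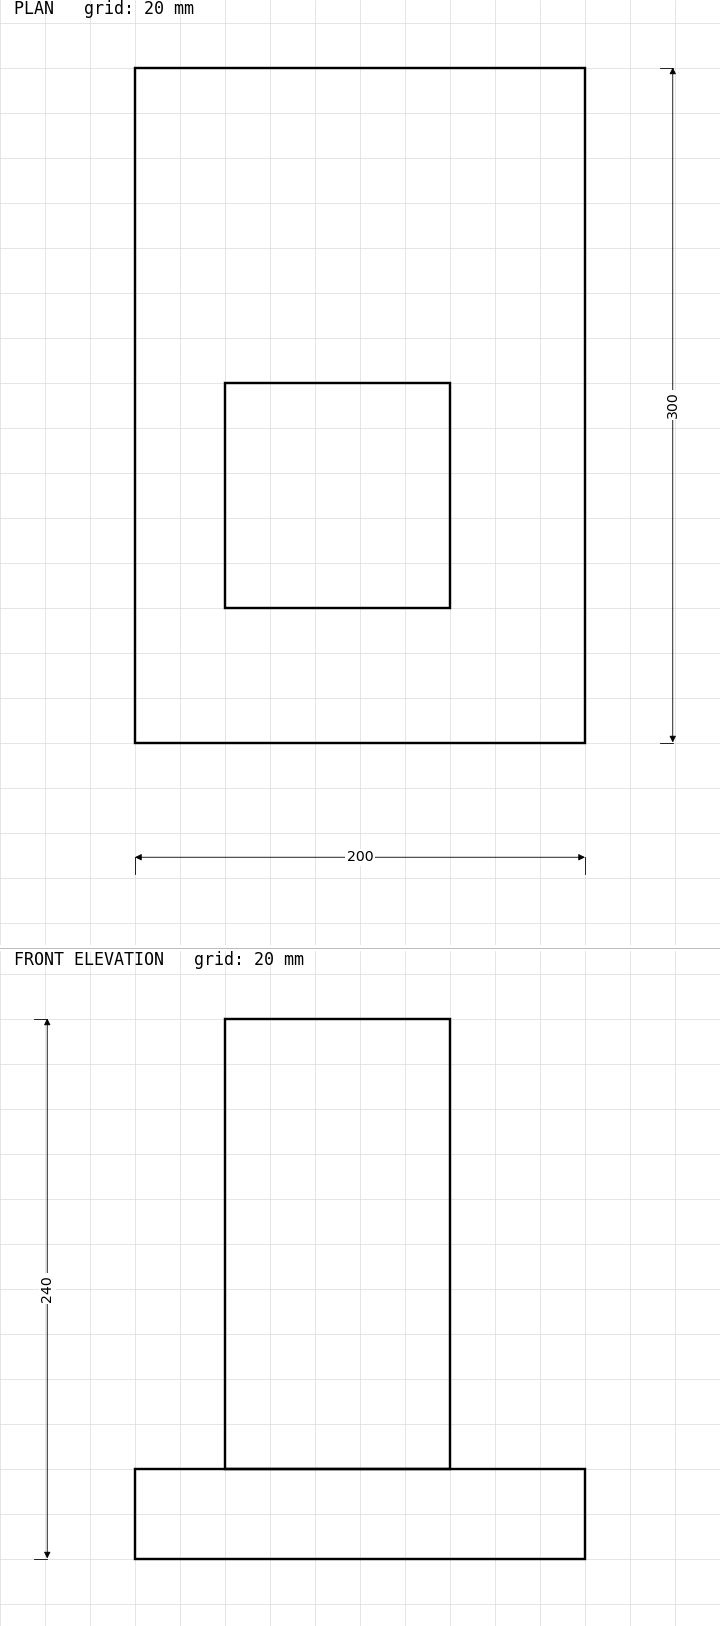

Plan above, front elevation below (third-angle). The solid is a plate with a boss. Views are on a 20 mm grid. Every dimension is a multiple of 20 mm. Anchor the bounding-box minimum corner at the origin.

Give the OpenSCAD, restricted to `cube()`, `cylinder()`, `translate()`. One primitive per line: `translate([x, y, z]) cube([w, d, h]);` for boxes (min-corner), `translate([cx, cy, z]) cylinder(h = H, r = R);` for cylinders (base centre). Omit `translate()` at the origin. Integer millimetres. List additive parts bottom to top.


cube([200, 300, 40]);
translate([40, 60, 40]) cube([100, 100, 200]);
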